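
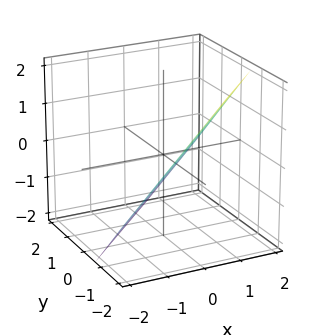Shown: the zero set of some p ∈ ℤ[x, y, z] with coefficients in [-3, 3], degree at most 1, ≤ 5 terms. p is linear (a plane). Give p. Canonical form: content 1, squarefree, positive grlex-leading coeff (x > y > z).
3*x - 3*y - 3*z - 2

Degree: every cross-section is a straight line — this is a plane, so deg p = 1.
The integer polynomial consistent with all of this is the stated p.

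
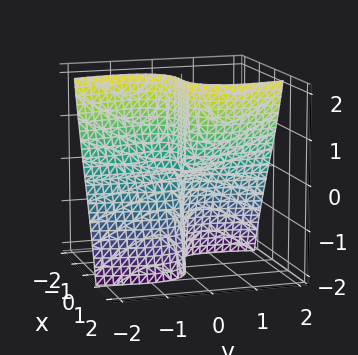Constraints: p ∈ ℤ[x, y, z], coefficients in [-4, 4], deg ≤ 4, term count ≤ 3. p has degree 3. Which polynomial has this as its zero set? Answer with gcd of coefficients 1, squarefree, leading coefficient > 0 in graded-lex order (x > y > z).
x^3 + x*y^2 - y*z

The degree is 3 — a generic line meets the surface in up to 3 points.
Checking where it meets the axes: the visible y-axis segment lies entirely on the surface; the visible z-axis segment lies entirely on the surface.
Solving for integer coefficients yields p as stated.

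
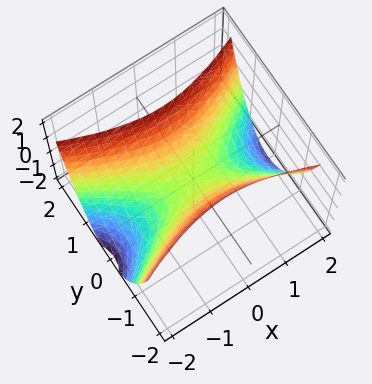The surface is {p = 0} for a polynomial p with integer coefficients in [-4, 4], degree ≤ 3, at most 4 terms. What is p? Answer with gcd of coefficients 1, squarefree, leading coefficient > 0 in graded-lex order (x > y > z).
x^2 - 3*y^2 + 2*z

First, degree: a hyperbolic paraboloid; a quadric, so deg p = 2.
Next, symmetries: the x ↦ −x reflection is a symmetry, so x appears only in even powers; it's symmetric under y → −y, forcing even powers of y.
Then, from the visible intercepts: one z-axis crossing is at z = 0; it crosses the x-axis at the gridline x = 0; it meets the y-axis at y = 0 (among the integer gridlines).
Finally, fitting integer coefficients to these (and the overall shape) gives p.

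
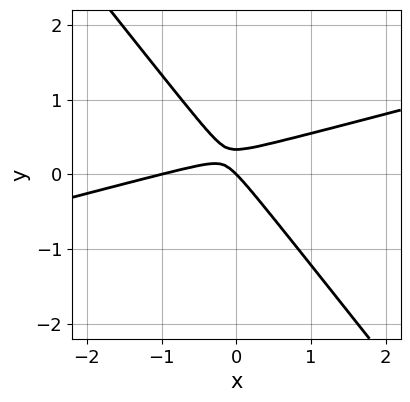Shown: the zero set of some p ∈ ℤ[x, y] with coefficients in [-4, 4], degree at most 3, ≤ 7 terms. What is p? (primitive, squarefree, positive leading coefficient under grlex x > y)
x^2 - 3*x*y - 3*y^2 + x + y

1. Degree: a generic line meets the curve in up to 2 points, so deg p = 2.
2. Reading off the gridlines: it crosses the y-axis at the gridline y = 0; the x-axis gridline crossings are at x ∈ {-1, 0}.
3. Assembling these constraints gives the stated polynomial.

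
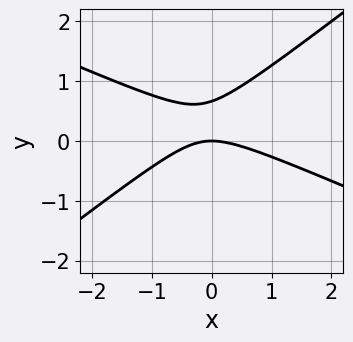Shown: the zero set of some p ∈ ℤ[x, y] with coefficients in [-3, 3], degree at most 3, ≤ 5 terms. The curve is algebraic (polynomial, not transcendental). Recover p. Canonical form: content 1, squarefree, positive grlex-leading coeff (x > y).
(a) deg p = 2. A generic line meets the curve in up to 2 points.
(b) Checking where it meets the axes: it meets the x-axis at x = 0 (among the integer gridlines); it crosses the y-axis at the gridline y = 0.
(c) The integer polynomial consistent with all of this is the stated p.

x^2 + x*y - 3*y^2 + 2*y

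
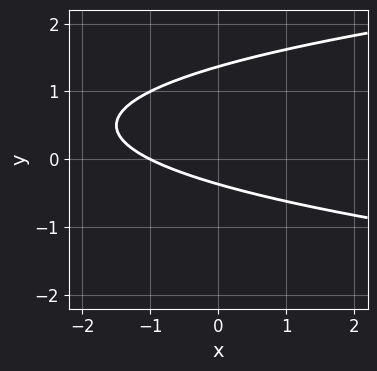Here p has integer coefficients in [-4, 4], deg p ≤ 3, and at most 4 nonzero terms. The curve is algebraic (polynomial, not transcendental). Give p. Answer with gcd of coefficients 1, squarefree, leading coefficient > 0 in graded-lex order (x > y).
2*y^2 - x - 2*y - 1

First, deg p = 2. The shape is more complex than any degree-1 curve.
Next, checking where it meets the axes: one x-axis crossing is at x = -1.
Finally, assembling these constraints gives the stated polynomial.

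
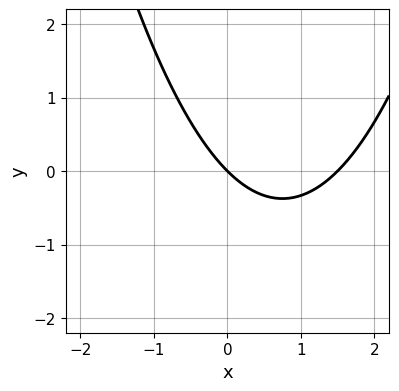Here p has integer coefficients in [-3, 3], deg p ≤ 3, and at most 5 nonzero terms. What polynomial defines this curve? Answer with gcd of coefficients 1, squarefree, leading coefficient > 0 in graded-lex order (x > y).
1. deg p = 2.
2. Against the integer gridlines: it crosses the x-axis at the gridline x = 0; one y-axis crossing is at y = 0.
3. Solving for integer coefficients yields p as stated.

2*x^2 - 3*x - 3*y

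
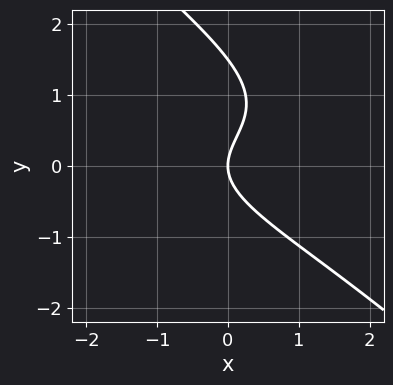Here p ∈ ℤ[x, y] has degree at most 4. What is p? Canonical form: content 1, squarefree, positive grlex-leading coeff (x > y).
Degree: no degree-2 curve has this shape, so deg p = 3.
Against the integer gridlines: one y-axis crossing is at y = 0; one x-axis crossing is at x = 0.
Solving for integer coefficients yields p as stated.

2*x*y^2 + 2*y^3 - x*y - 3*y^2 + 3*x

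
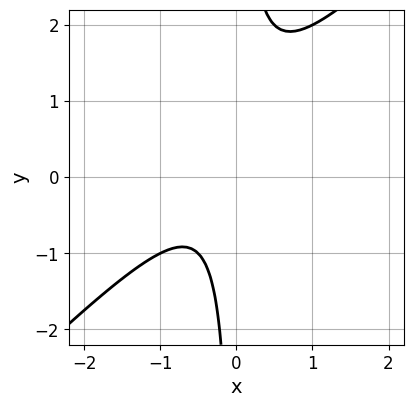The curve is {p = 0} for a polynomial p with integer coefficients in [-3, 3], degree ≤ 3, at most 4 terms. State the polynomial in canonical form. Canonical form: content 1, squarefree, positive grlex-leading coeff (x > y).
First, the degree is 2 — a generic line meets the curve in up to 2 points.
Then, observable constraints: the curve avoids every integer y-axis point in the box; the curve avoids every integer x-axis point in the box.
Finally, matching integer coefficients to the picture gives p.

2*x^2 - 2*x*y + x + 1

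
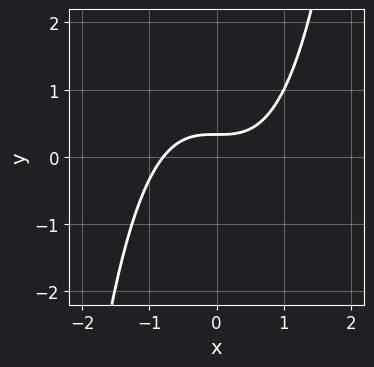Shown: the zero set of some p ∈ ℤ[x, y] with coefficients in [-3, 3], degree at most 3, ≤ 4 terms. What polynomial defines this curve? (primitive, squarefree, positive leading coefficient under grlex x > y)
2*x^3 - 3*y + 1

(a) deg p = 3. A generic line meets the curve in up to 3 points.
(b) Putting this together gives p.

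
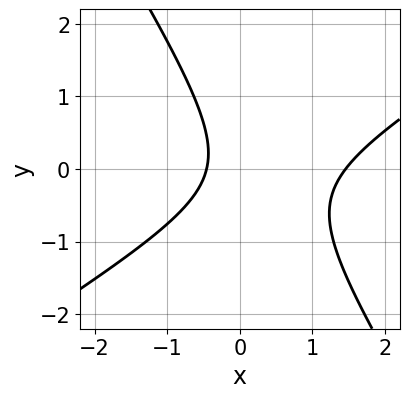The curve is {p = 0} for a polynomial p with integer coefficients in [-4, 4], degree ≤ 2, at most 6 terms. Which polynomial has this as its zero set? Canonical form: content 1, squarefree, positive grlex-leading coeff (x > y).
(a) Degree: the shape is more complex than any degree-1 curve, so deg p = 2.
(b) From the axis intercepts and sections: no y-intercept at any integer in the box.
(c) Fitting integer coefficients to these (and the overall shape) gives p.

3*x^2 - 3*x*y - 3*y^2 - 3*x - 2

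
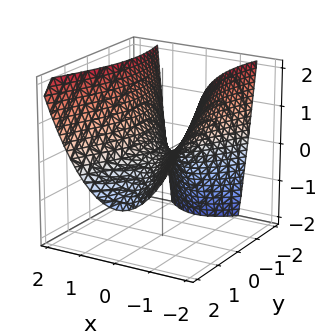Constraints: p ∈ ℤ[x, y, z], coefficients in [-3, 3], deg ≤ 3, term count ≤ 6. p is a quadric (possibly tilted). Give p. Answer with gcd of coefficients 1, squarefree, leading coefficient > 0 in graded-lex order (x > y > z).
1. The degree is 2 — a generic line meets the surface in up to 2 points.
2. Observable constraints: it crosses the y-axis at the gridline y = 0; it meets the x-axis at x = 0 (among the integer gridlines).
3. Together with the visible shape, these determine p as stated.

3*x^2 - y^2 - y*z - 3*z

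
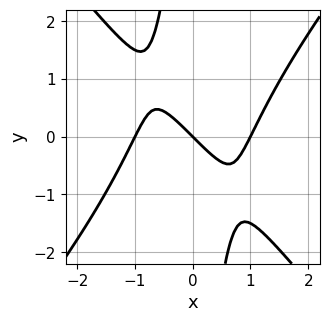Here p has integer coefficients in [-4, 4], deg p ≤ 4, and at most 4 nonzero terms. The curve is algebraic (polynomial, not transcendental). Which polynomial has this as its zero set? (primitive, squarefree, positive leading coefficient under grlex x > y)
3*x^3 - 2*x*y^2 - 3*x - 3*y

Degree: the shape is more complex than any degree-2 curve, so deg p = 3.
Against the integer gridlines: it crosses the y-axis at the gridline y = 0; among the integer gridlines, it crosses the x-axis at x ∈ {-1, 0, 1}.
Matching integer coefficients to the picture gives p.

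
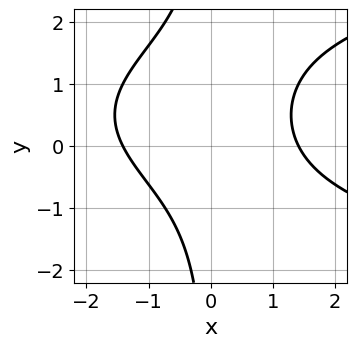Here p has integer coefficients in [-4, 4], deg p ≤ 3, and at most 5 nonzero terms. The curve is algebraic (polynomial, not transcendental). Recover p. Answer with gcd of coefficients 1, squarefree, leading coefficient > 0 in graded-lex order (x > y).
First, the degree is 3 — no degree-2 curve has this shape.
Then, checking where it meets the axes: no y-intercept at any integer in the box.
Finally, matching integer coefficients to the picture gives p.

x*y^2 - x^2 - x*y + 2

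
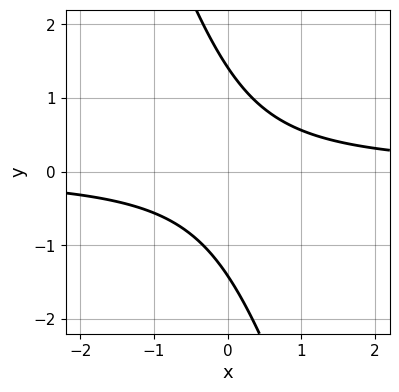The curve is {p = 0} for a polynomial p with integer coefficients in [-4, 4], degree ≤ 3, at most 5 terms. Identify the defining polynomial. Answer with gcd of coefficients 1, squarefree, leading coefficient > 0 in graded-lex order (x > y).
3*x*y + y^2 - 2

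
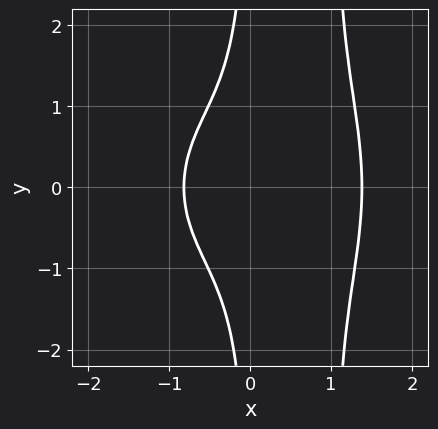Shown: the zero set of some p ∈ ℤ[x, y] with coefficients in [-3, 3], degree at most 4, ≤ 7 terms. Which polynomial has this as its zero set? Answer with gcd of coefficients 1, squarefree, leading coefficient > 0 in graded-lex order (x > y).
x^4 + x^2*y^2 - x^3 - x*y^2 - 1

(a) The degree is 4 — a generic line meets the curve in up to 4 points.
(b) Symmetries: mirror symmetry y ↦ −y ⇒ only even powers of y.
(c) Against the integer gridlines: the curve avoids every integer y-axis point in the box.
(d) Together with the visible shape, these determine p as stated.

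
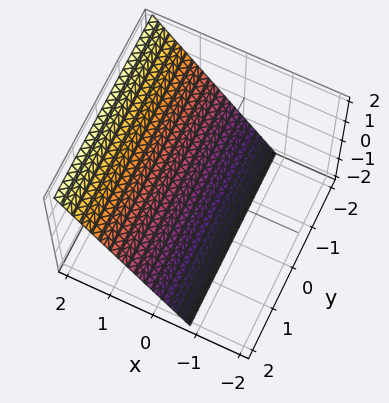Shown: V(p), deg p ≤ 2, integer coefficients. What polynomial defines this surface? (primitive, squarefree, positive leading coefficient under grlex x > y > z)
3*x - 2*z - 2

First, the degree is 1 — every cross-section is a straight line — this is a plane.
Then, from the axis intercepts and sections: the surface avoids every integer y-axis point in the box; one z-axis crossing is at z = -1.
Finally, these observations pin down the coefficients.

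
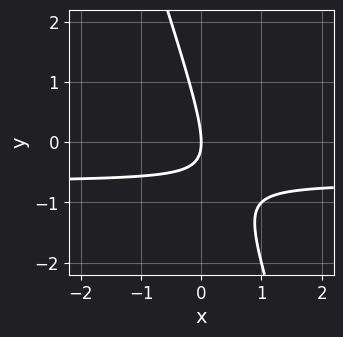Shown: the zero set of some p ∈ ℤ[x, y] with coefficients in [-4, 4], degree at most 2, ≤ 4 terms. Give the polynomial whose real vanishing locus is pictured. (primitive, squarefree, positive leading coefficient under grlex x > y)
First, deg p = 2.
Then, from the axis intercepts and sections: it crosses the y-axis at the gridline y = 0; it meets the x-axis at x = 0 (among the integer gridlines).
Finally, solving for integer coefficients yields p as stated.

3*x*y + y^2 + 2*x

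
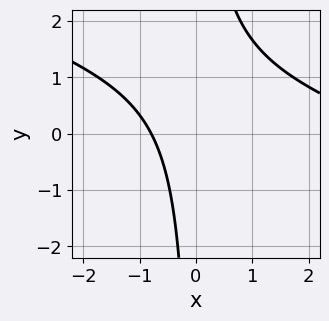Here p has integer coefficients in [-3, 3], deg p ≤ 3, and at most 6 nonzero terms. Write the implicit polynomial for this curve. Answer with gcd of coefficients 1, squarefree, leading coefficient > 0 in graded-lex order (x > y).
(a) Degree: no degree-1 curve has this shape, so deg p = 2.
(b) Reading off the gridlines: the curve avoids every integer y-axis point in the box.
(c) Solving for integer coefficients yields p as stated.

x^2 + 3*x*y - 3*x - 3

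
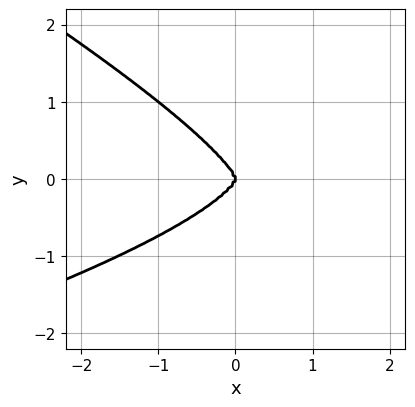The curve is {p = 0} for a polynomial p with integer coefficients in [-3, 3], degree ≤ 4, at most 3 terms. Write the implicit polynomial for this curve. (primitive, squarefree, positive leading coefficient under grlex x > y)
1. deg p = 4. No degree-3 curve has this shape.
2. Reading off the gridlines: it meets the x-axis at x = 0 (among the integer gridlines); it crosses the y-axis at the gridline y = 0.
3. Solving for integer coefficients yields p as stated.

x*y^3 + 2*y^4 + x^3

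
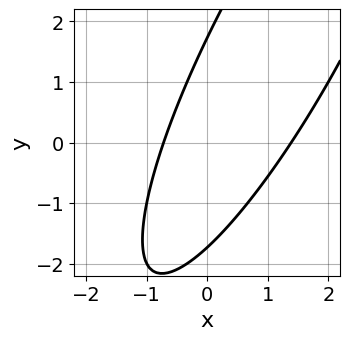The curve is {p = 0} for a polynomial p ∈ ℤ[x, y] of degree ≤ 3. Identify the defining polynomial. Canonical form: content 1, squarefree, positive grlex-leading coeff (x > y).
3*x^2 - 3*x*y + y^2 - 2*x - 3

First, the degree is 2 — the shape is more complex than any degree-1 curve.
Finally, the integer polynomial consistent with all of this is the stated p.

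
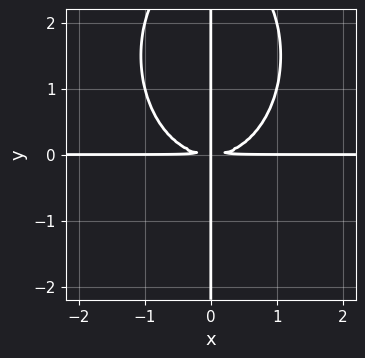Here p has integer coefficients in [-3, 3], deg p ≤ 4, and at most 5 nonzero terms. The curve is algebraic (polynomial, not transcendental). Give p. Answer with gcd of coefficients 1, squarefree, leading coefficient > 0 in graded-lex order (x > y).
The degree is 4 — a generic line meets the curve in up to 4 points.
Observable constraints: every point of the y-axis in the box is on the curve; every point of the x-axis in the box is on the curve.
Together with the visible shape, these determine p as stated.

2*x^3*y + x*y^3 - 3*x*y^2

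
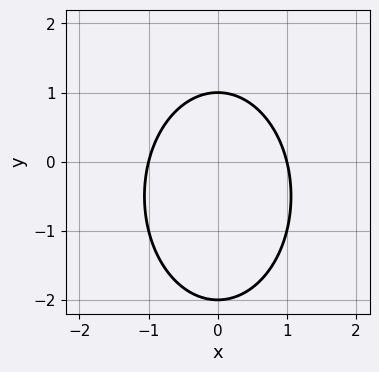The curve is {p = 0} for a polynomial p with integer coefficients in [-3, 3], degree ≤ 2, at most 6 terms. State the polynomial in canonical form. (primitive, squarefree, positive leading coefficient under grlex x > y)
The degree is 2 — no degree-1 curve has this shape.
Symmetries: mirror symmetry x ↦ −x ⇒ only even powers of x.
Observable constraints: among the integer gridlines, it crosses the y-axis at y ∈ {-2, 1}; the x-axis gridline crossings are at x ∈ {-1, 1}.
Fitting integer coefficients to these (and the overall shape) gives p.

2*x^2 + y^2 + y - 2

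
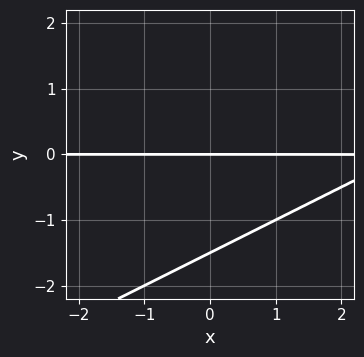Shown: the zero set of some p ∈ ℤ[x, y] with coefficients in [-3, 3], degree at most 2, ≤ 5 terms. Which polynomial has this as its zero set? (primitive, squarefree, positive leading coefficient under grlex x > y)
x*y - 2*y^2 - 3*y

(a) The degree is 2 — the shape is more complex than any degree-1 curve.
(b) Against the integer gridlines: it meets the y-axis at y = 0 (among the integer gridlines); every point of the x-axis in the box is on the curve.
(c) The integer polynomial consistent with all of this is the stated p.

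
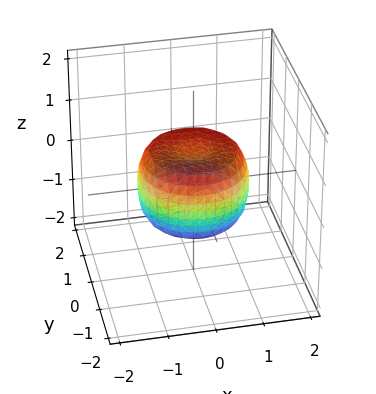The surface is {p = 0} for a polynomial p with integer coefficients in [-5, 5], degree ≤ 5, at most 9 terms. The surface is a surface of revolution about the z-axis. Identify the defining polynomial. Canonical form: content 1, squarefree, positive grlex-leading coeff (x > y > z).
deg p = 4. A generic line meets the surface in up to 4 points.
Symmetry: the surface is invariant under rotation about z: p = q(x² + y², z).
Checking where it meets the axes: a circular section at z = 0 has radius between 1 and 2.
These observations pin down the coefficients.

2*x^4 + 4*x^2*y^2 + 2*y^4 - 2*x^2 - 2*y^2 + 2*z^2 - 1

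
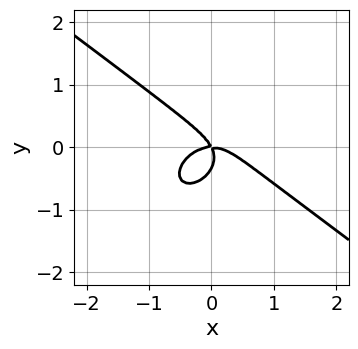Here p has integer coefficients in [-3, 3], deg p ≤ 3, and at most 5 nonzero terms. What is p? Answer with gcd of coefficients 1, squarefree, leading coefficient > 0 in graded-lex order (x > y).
(a) deg p = 3. A generic line meets the curve in up to 3 points.
(b) Checking where it meets the axes: one x-axis crossing is at x = 0; it meets the y-axis at y = 0 (among the integer gridlines).
(c) Matching integer coefficients to the picture gives p.

2*x^3 + x^2*y + 3*y^3 + 2*x*y + y^2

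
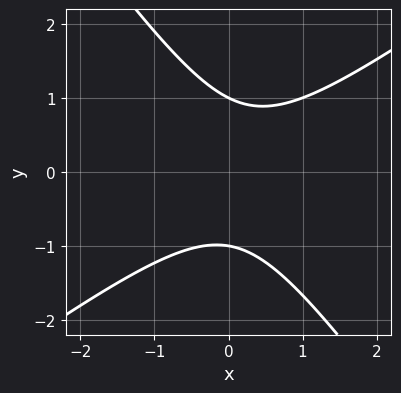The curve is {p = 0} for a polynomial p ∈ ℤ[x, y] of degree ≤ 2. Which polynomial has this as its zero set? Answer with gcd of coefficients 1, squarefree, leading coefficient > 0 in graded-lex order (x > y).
1. Degree: a generic line meets the curve in up to 2 points, so deg p = 2.
2. From the visible intercepts: among the integer gridlines, it crosses the y-axis at y ∈ {-1, 1}; it misses every integer gridline on the x-axis.
3. Assembling these constraints gives the stated polynomial.

3*x^2 - 2*x*y - 3*y^2 - x + 3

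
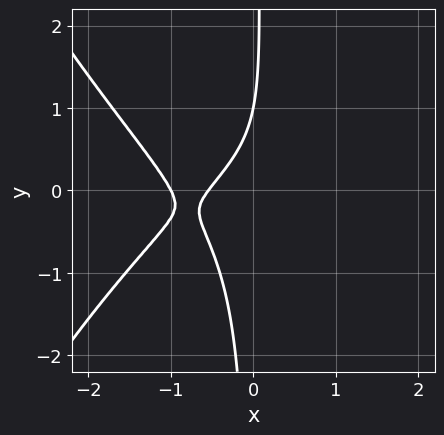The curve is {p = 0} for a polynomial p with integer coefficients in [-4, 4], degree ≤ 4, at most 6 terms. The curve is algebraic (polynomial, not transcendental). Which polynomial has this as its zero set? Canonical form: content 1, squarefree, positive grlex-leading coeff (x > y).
x^4 + 3*x*y^2 + 2*x - y + 1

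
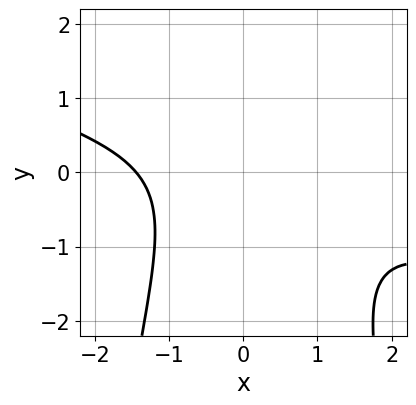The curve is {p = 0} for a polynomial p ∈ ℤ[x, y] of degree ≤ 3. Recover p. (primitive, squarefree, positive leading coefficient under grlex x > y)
(a) Degree: the shape is more complex than any degree-2 curve, so deg p = 3.
(b) Observable constraints: the curve avoids every integer y-axis point in the box.
(c) Fitting integer coefficients to these (and the overall shape) gives p.

x^3 + 3*x^2*y + 2*y^2 - y + 3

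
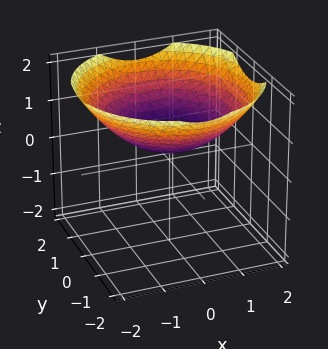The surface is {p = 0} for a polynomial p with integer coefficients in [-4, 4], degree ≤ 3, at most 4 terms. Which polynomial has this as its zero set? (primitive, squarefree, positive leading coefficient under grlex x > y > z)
(a) deg p = 2. The shape is more complex than any degree-1 surface.
(b) By symmetry, the z-axis is an axis of rotation, so x and y enter only as x² + y².
(c) Against the integer gridlines: a circular section at z = 1 has radius between 1 and 2; no y-intercept at any integer in the box; the surface avoids every integer x-axis point in the box.
(d) Putting this together gives p.

x^2 + y^2 - 3*z + 1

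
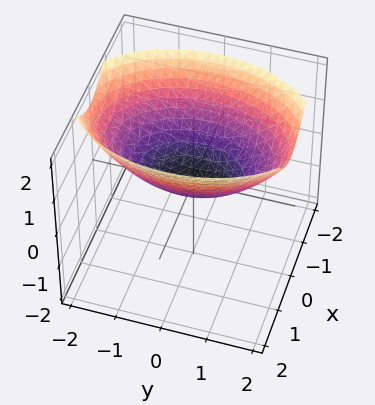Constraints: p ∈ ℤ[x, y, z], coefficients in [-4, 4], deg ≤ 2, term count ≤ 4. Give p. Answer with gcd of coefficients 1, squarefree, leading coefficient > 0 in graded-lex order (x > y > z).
First, deg p = 2. A paraboloid; a quadric.
Then, symmetries: the x ↦ −x reflection is a symmetry, so x appears only in even powers; mirror symmetry y ↦ −y ⇒ only even powers of y.
Next, from the visible intercepts: it meets the x-axis at x = 0 (among the integer gridlines); it meets the z-axis at z = 0 (among the integer gridlines); it meets the y-axis at y = 0 (among the integer gridlines).
Finally, together with the visible shape, these determine p as stated.

2*x^2 + y^2 - 3*z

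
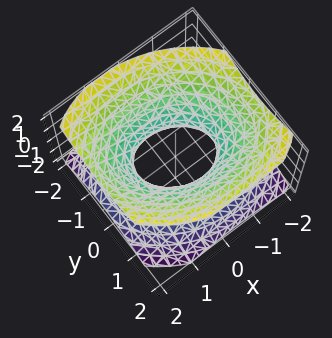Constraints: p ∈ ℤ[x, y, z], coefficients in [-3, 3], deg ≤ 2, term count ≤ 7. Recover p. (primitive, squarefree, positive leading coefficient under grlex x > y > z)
2*x^2 + x*y + 3*y^2 - 3*z^2 - 2

(a) deg p = 2. A generic line meets the surface in up to 2 points.
(b) Reading off the gridlines: the x-axis gridline crossings are at x ∈ {-1, 1}; no z-intercept at any integer in the box.
(c) Together with the visible shape, these determine p as stated.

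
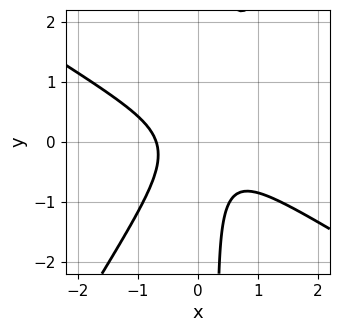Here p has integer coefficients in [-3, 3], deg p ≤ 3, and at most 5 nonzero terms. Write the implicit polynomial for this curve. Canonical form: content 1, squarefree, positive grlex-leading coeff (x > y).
3*x^3 + 3*x^2*y - 3*x*y^2 + y^2 + 1

deg p = 3. No degree-2 curve has this shape.
From the visible intercepts: the curve avoids every integer y-axis point in the box.
Solving for integer coefficients yields p as stated.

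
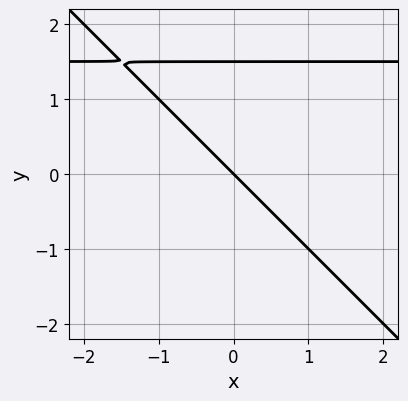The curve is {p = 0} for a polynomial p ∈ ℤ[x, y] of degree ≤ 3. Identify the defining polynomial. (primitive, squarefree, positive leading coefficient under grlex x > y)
2*x*y + 2*y^2 - 3*x - 3*y

1. deg p = 2. The shape is more complex than any degree-1 curve.
2. Checking where it meets the axes: one y-axis crossing is at y = 0; it meets the x-axis at x = 0 (among the integer gridlines).
3. Assembling these constraints gives the stated polynomial.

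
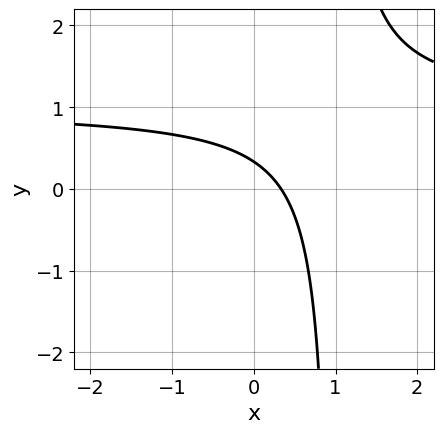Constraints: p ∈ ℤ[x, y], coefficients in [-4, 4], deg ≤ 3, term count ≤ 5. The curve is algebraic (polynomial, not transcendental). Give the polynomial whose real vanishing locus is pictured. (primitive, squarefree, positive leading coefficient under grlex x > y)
3*x*y - 3*x - 3*y + 1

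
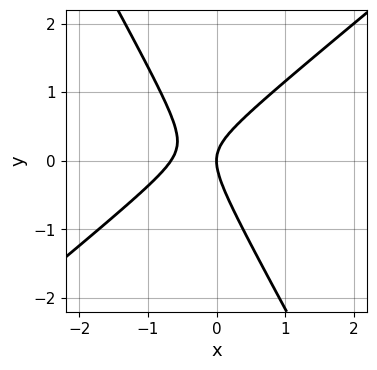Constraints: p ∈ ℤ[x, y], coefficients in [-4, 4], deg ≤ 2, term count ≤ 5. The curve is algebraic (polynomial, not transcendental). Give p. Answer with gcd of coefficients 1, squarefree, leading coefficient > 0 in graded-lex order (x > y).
1. The degree is 2 — a generic line meets the curve in up to 2 points.
2. Reading off the gridlines: one x-axis crossing is at x = 0; it crosses the y-axis at the gridline y = 0.
3. Assembling these constraints gives the stated polynomial.

3*x^2 - 2*x*y - 2*y^2 + 2*x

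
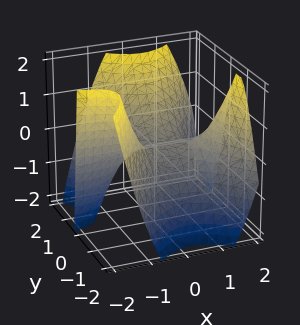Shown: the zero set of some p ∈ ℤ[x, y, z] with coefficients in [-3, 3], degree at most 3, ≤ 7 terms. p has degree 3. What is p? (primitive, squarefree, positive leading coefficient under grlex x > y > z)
First, the degree is 3 — no degree-2 surface has this shape.
Then, from the visible intercepts: it meets the z-axis at z = 0 (among the integer gridlines); it meets the y-axis at y = 0 (among the integer gridlines).
Finally, fitting integer coefficients to these (and the overall shape) gives p. Check: (-1, 0, 0) on the x-axis lies on the surface, and p(-1, 0, 0) = 0. ✓

3*x^2*y - 2*y^3 + y^2*z - 2*x*y + 2*z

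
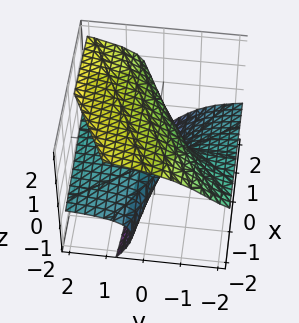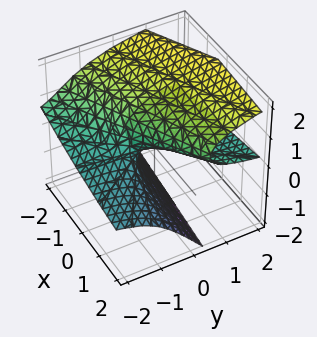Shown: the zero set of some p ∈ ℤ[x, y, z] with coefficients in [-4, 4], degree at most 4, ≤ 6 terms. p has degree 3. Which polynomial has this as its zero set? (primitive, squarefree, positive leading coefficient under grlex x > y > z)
Degree: no degree-2 surface has this shape, so deg p = 3.
Reading off the gridlines: it meets the x-axis at x = 0 (among the integer gridlines); the visible y-axis segment lies entirely on the surface; it crosses the z-axis at the gridline z = 0.
These observations pin down the coefficients.

y*z^2 + z^3 - 3*y*z + x - 2*z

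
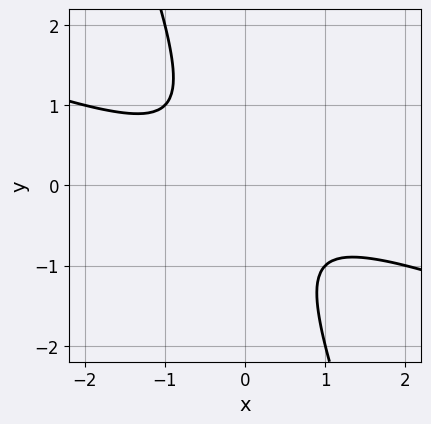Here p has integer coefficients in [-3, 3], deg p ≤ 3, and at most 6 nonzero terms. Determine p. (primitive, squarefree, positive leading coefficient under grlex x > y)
x^2 + 3*x*y + y^2 + 1

Degree: the shape is more complex than any degree-1 curve, so deg p = 2.
Against the integer gridlines: the curve avoids every integer y-axis point in the box; it misses every integer gridline on the x-axis.
Solving for integer coefficients yields p as stated.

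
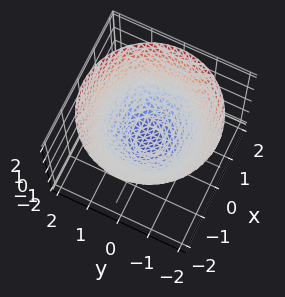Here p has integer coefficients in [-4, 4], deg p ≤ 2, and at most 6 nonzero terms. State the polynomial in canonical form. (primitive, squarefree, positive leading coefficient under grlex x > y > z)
First, the degree is 2 — a generic line meets the surface in up to 2 points.
Next, symmetries: rotational symmetry about the z-axis ⇒ p depends on x, y only through x² + y².
Then, observable constraints: a circular section at z = 1 has radius between 1 and 2; the x-axis gridline crossings are at x ∈ {-1, 1}; the y-axis gridline crossings are at y ∈ {-1, 1}.
Finally, solving for integer coefficients yields p as stated.

2*x^2 + 2*y^2 - 3*z - 2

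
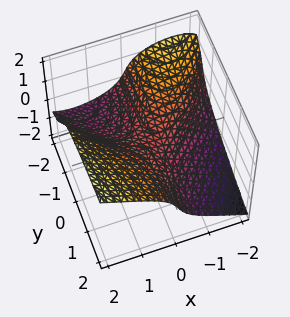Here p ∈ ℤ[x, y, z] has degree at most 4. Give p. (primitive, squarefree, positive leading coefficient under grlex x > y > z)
x^3 - y*z^2 - 3*z^3 + 3*x*y - 3*z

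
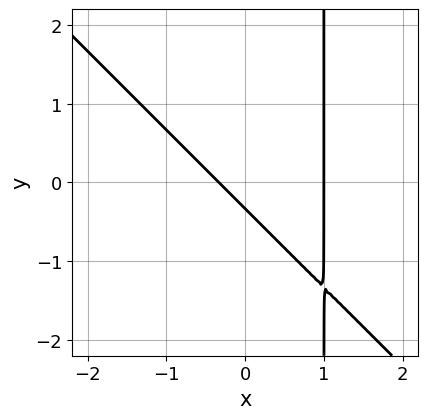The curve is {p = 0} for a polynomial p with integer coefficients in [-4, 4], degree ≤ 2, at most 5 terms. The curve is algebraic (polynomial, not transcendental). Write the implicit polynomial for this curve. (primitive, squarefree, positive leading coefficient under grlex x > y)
(a) deg p = 2. No degree-1 curve has this shape.
(b) Against the integer gridlines: it meets the x-axis at x = 1 (among the integer gridlines).
(c) These observations pin down the coefficients.

3*x^2 + 3*x*y - 2*x - 3*y - 1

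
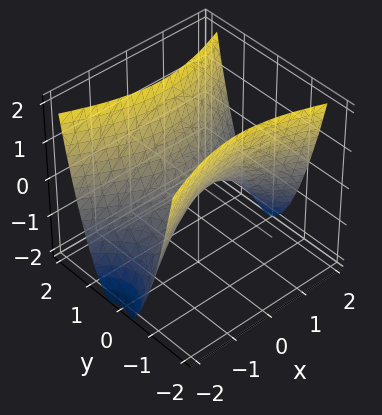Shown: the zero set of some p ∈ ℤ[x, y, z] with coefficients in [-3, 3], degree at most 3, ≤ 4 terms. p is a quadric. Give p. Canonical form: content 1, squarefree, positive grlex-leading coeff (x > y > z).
(a) deg p = 2. A hyperbolic paraboloid; a quadric.
(b) Symmetries: it's symmetric under y → −y, forcing even powers of y; it's symmetric under x → −x, forcing even powers of x.
(c) Reading off the gridlines: one x-axis crossing is at x = 0; it meets the z-axis at z = 0 (among the integer gridlines); it meets the y-axis at y = 0 (among the integer gridlines).
(d) The integer polynomial consistent with all of this is the stated p.

x^2 - 3*y^2 + 2*z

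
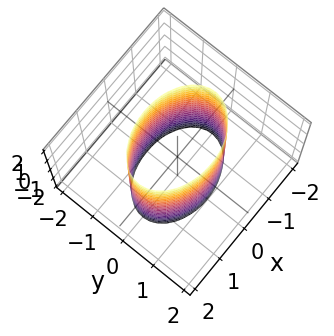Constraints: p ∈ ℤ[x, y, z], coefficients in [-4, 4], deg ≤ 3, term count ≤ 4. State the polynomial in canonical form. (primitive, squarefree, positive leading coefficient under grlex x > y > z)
First, the degree is 2 — constant cross-section along one axis; a quadric.
Next, symmetries: it's symmetric under x → −x, forcing even powers of x; it's symmetric under z → −z, forcing even powers of z; it's symmetric under y → −y, forcing even powers of y.
Next, from the axis intercepts and sections: the y-axis gridline crossings are at y ∈ {-1, 1}; no z-intercept at any integer in the box.
Finally, together with the visible shape, these determine p as stated.

x^2 + 2*y^2 - 2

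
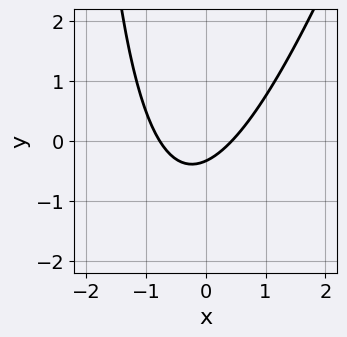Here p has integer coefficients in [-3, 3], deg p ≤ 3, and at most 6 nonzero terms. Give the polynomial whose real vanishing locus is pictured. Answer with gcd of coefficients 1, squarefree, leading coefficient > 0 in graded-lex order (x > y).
3*x^2 - x*y + x - 3*y - 1

Degree: the shape is more complex than any degree-1 curve, so deg p = 2.
Matching integer coefficients to the picture gives p.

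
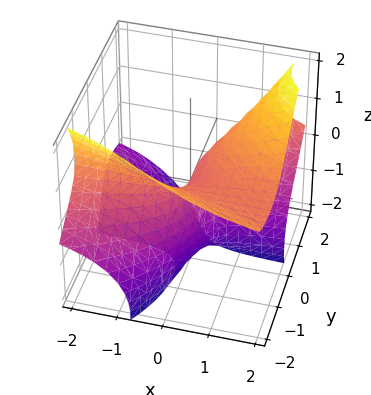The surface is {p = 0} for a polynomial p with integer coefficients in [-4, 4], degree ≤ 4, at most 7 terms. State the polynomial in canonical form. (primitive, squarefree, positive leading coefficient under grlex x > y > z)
3*x*y*z - y^3 - z^3 - 2*z^2 + 2*x

deg p = 3.
Checking where it meets the axes: among the integer gridlines, it crosses the z-axis at z ∈ {-2, 0}; one x-axis crossing is at x = 0.
These observations pin down the coefficients.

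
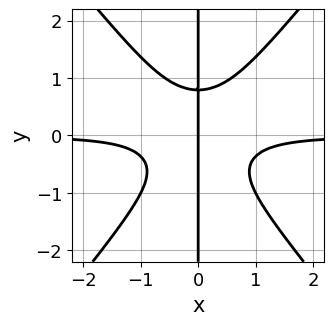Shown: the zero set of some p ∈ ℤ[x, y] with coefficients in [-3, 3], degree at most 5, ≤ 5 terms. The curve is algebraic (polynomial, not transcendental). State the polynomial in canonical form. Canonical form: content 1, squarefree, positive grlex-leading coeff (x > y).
(a) Degree: a generic line meets the curve in up to 4 points, so deg p = 4.
(b) From the visible intercepts: the visible y-axis segment lies entirely on the curve; it crosses the x-axis at the gridline x = 0.
(c) These observations pin down the coefficients.

3*x^3*y - 2*x*y^3 + x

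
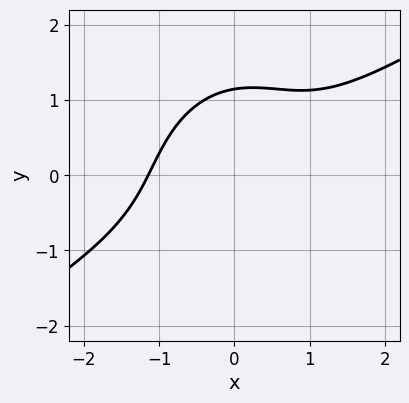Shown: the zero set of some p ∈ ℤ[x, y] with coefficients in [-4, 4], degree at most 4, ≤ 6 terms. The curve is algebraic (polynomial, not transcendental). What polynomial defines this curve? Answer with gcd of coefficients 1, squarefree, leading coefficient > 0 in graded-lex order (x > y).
2*x^3 - 3*x^2*y + x*y^2 - 2*y^3 + 3

First, the degree is 3 — a generic line meets the curve in up to 3 points.
Finally, putting this together gives p.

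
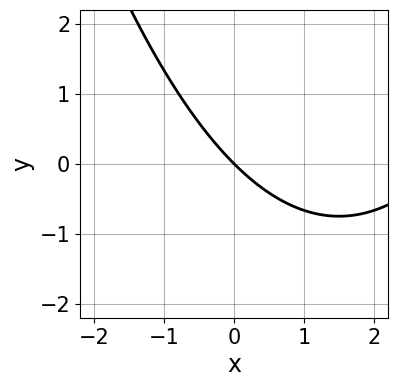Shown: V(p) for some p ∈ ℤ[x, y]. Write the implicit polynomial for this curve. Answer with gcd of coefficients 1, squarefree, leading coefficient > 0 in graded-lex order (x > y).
x^2 - 3*x - 3*y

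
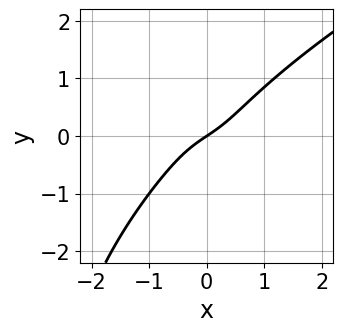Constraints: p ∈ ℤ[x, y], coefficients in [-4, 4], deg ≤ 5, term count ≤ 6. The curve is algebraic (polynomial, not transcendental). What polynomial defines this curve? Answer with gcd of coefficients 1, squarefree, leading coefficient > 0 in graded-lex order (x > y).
x*y^3 - 3*x^3 + 3*y^3 - 2*x + 3*y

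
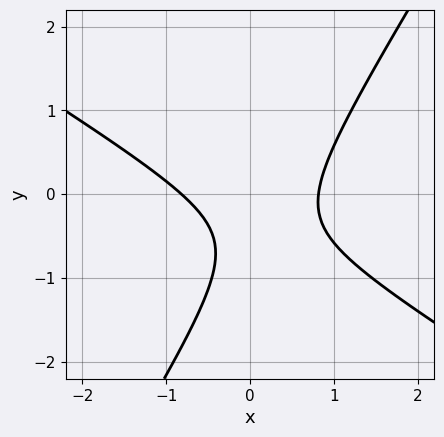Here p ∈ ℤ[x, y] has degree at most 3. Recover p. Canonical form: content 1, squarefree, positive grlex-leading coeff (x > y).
3*x^2 + 3*x*y - 3*y^2 - 3*y - 2

1. deg p = 2. The shape is more complex than any degree-1 curve.
2. Against the integer gridlines: no y-intercept at any integer in the box.
3. Assembling these constraints gives the stated polynomial.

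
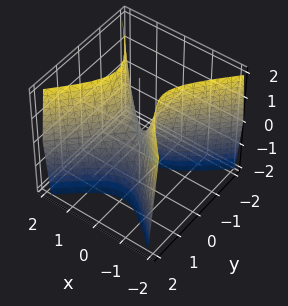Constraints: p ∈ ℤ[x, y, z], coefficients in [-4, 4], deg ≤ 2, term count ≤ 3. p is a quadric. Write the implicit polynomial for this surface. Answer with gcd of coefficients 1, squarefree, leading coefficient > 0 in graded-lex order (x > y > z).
1. deg p = 2. A saddle surface; a quadric.
2. Symmetries: mirror symmetry y ↦ −y ⇒ only even powers of y; the x ↦ −x reflection is a symmetry, so x appears only in even powers.
3. Reading off the gridlines: it crosses the y-axis at the gridline y = 0; one z-axis crossing is at z = 0.
4. Matching integer coefficients to the picture gives p.

3*x^2 - 3*y^2 - z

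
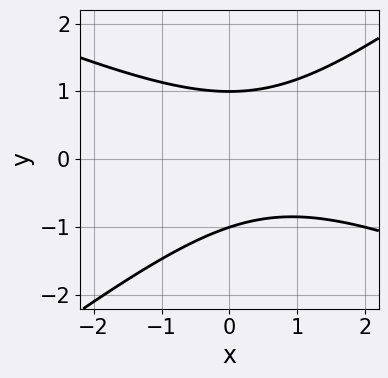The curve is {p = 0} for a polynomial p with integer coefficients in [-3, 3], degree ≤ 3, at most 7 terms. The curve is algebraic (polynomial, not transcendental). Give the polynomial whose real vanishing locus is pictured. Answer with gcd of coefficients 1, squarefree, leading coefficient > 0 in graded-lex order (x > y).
x^2 + x*y - 3*y^2 - x + 3

1. deg p = 2.
2. From the axis intercepts and sections: no x-intercept at any integer in the box; among the integer gridlines, it crosses the y-axis at y ∈ {-1, 1}.
3. Assembling these constraints gives the stated polynomial.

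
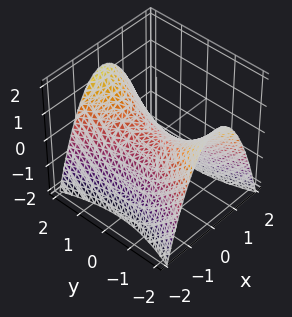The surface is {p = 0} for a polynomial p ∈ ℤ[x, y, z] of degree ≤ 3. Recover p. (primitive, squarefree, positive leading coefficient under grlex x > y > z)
3*x^2 - y^2 + 3*z

(a) deg p = 2. A hyperbolic paraboloid; a quadric.
(b) Symmetries: it's symmetric under x → −x, forcing even powers of x; it's symmetric under y → −y, forcing even powers of y.
(c) Against the integer gridlines: it crosses the x-axis at the gridline x = 0; one y-axis crossing is at y = 0; it crosses the z-axis at the gridline z = 0.
(d) Solving for integer coefficients yields p as stated.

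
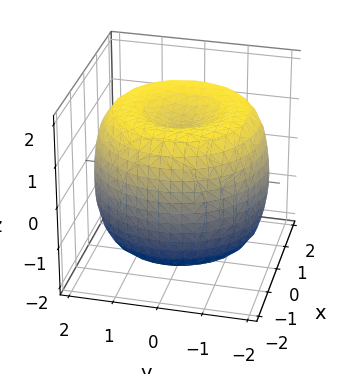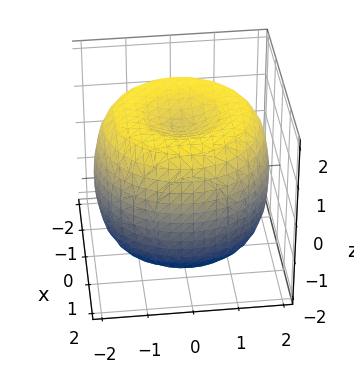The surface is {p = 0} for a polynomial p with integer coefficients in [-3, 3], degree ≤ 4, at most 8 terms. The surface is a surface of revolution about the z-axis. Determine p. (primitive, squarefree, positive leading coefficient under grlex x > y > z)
(a) deg p = 4. The shape is more complex than any degree-3 surface.
(b) Symmetries: rotational symmetry about the z-axis ⇒ p depends on x, y only through x² + y².
(c) Reading off the gridlines: a circular section at z = 0 has radius between 1 and 2.
(d) These observations pin down the coefficients.

x^4 + 2*x^2*y^2 + y^4 - 3*x^2 - 3*y^2 + 2*z^2 - 3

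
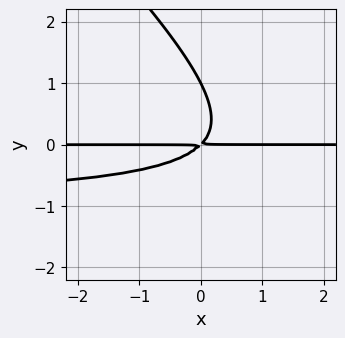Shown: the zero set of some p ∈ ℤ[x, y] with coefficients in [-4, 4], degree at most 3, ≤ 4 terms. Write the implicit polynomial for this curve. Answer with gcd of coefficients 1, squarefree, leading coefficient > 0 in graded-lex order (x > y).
x*y^2 + y^3 + x*y - y^2

First, deg p = 3. A generic line meets the curve in up to 3 points.
Then, checking where it meets the axes: every point of the x-axis in the box is on the curve; one y-axis crossing is at y = 1.
Finally, these observations pin down the coefficients.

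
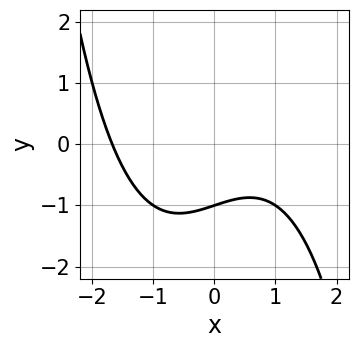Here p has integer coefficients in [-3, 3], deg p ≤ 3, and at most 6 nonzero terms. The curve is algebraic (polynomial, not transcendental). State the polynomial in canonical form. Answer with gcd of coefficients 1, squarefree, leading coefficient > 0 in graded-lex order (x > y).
x^3 - x + 3*y + 3

1. Degree: the shape is more complex than any degree-2 curve, so deg p = 3.
2. From the axis intercepts and sections: one y-axis crossing is at y = -1.
3. Putting this together gives p.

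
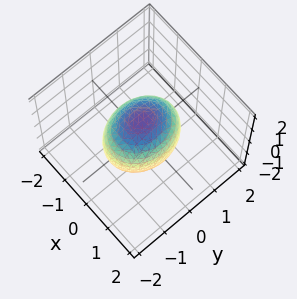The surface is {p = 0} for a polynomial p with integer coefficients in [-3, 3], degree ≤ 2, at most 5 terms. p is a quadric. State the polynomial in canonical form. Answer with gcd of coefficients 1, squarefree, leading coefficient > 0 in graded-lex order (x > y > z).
3*x^2 + 2*y^2 + 2*z^2 - 3

1. The degree is 2 — a closed, bounded, convex surface; a quadric.
2. Symmetries: the y ↦ −y reflection is a symmetry, so y appears only in even powers; the x ↦ −x reflection is a symmetry, so x appears only in even powers; it's symmetric under z → −z, forcing even powers of z.
3. Observable constraints: the x-axis gridline crossings are at x ∈ {-1, 1}.
4. Solving for integer coefficients yields p as stated.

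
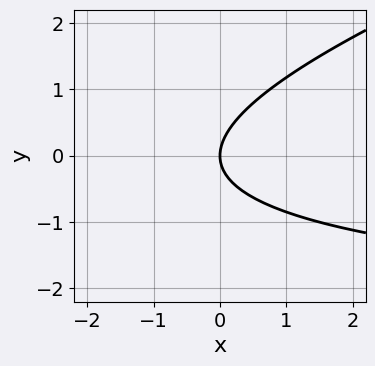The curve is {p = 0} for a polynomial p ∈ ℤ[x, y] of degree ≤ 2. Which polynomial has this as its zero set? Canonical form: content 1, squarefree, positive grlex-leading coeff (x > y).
x*y - 3*y^2 + 3*x

1. Degree: a generic line meets the curve in up to 2 points, so deg p = 2.
2. Observable constraints: it meets the x-axis at x = 0 (among the integer gridlines); one y-axis crossing is at y = 0.
3. Together with the visible shape, these determine p as stated.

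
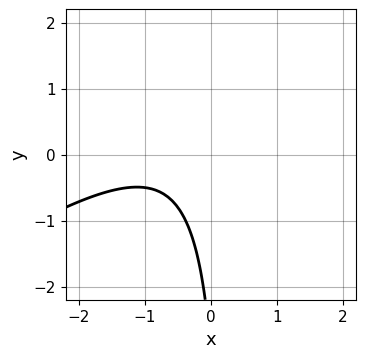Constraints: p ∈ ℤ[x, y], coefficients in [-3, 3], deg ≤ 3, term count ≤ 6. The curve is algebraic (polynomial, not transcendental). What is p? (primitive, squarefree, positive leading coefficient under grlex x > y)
(a) The degree is 2 — the shape is more complex than any degree-1 curve.
(b) Reading off the gridlines: no x-intercept at any integer in the box; it misses every integer gridline on the y-axis.
(c) Together with the visible shape, these determine p as stated.

2*x^2 - 3*x*y + 3*x + y + 3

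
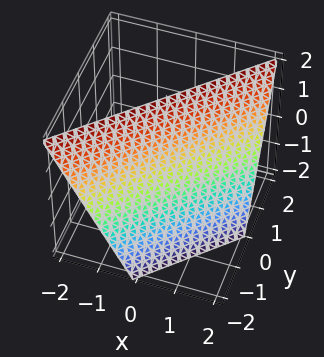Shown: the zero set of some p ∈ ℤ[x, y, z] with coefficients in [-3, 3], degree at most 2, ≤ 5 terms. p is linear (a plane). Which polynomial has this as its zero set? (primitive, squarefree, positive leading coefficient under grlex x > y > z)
2*x - 2*y + z - 2

First, the degree is 1 — the surface is flat (a plane).
Then, from the axis intercepts and sections: it meets the x-axis at x = 1 (among the integer gridlines); it crosses the z-axis at the gridline z = 2.
Finally, together with the visible shape, these determine p as stated. Check: (0, -1, 0) on the y-axis lies on the surface, and p(0, -1, 0) = 0. ✓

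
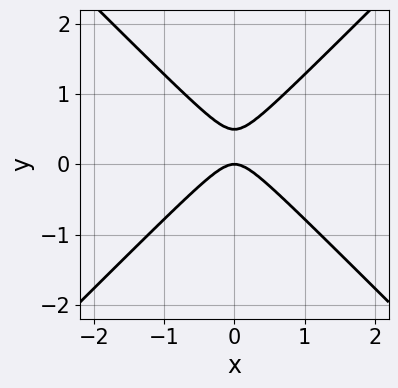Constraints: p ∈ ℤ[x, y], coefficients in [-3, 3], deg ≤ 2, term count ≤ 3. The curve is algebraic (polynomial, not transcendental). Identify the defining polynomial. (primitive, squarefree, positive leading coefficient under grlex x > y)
2*x^2 - 2*y^2 + y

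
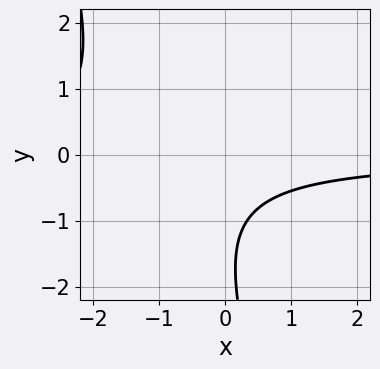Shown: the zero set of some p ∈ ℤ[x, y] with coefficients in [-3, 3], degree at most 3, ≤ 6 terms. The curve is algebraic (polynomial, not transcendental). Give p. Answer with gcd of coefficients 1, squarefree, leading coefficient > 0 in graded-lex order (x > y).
3*x*y + y^2 + 3*y + 3

1. The degree is 2 — the shape is more complex than any degree-1 curve.
2. Reading off the gridlines: the curve avoids every integer x-axis point in the box; no y-intercept at any integer in the box.
3. Putting this together gives p.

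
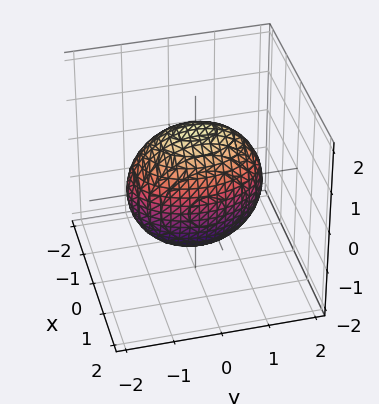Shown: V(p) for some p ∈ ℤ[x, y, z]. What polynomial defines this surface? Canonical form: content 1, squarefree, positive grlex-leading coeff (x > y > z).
First, deg p = 2. Bounded and convex; a quadric.
Next, symmetries: it's symmetric under y → −y, forcing even powers of y; it's symmetric under z → −z, forcing even powers of z; mirror symmetry x ↦ −x ⇒ only even powers of x.
Next, against the integer gridlines: the x-axis gridline crossings are at x ∈ {-1, 1}.
Finally, solving for integer coefficients yields p as stated.

2*x^2 + y^2 + z^2 - 2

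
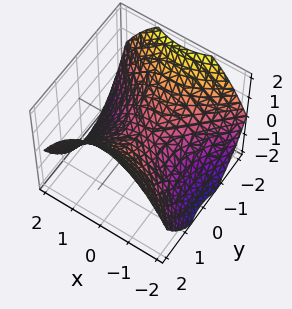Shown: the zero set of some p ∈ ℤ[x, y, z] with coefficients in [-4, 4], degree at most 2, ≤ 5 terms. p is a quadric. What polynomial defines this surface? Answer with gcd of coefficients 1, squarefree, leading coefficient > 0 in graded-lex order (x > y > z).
(a) deg p = 2. A hyperbolic paraboloid; a quadric.
(b) Symmetries: the x ↦ −x reflection is a symmetry, so x appears only in even powers; it's symmetric under y → −y, forcing even powers of y.
(c) From the axis intercepts and sections: one z-axis crossing is at z = 0; it crosses the x-axis at the gridline x = 0; it crosses the y-axis at the gridline y = 0.
(d) Fitting integer coefficients to these (and the overall shape) gives p.

x^2 - y^2 + 2*z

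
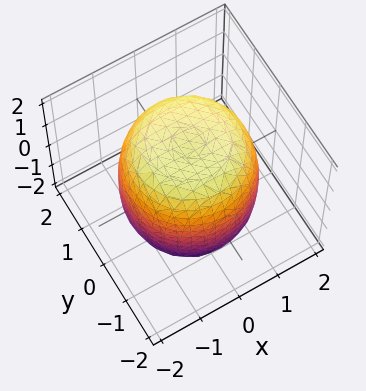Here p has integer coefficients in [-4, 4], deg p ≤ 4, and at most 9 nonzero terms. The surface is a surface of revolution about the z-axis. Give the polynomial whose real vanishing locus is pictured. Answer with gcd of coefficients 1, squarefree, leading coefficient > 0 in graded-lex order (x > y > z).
First, deg p = 4. A generic line meets the surface in up to 4 points.
Next, symmetry: the surface is invariant under rotation about z: p = q(x² + y², z).
Then, from the axis intercepts and sections: a circular section at z = -1 has radius between 1 and 2.
Finally, the integer polynomial consistent with all of this is the stated p.

x^4 + 2*x^2*y^2 + y^4 - x^2 - y^2 + z^2 - 3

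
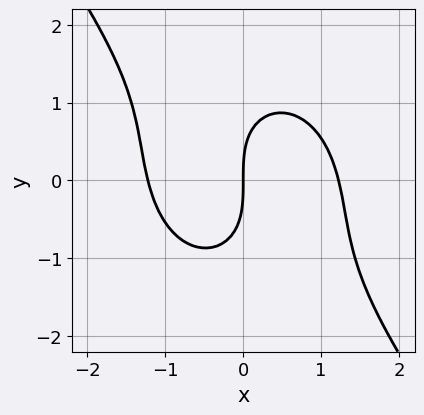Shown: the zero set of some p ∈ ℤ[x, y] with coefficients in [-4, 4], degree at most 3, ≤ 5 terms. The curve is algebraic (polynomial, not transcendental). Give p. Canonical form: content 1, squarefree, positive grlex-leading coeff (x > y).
2*x^3 + x^2*y + x*y^2 + y^3 - 3*x

(a) deg p = 3. The shape is more complex than any degree-2 curve.
(b) Reading off the gridlines: one x-axis crossing is at x = 0; it meets the y-axis at y = 0 (among the integer gridlines).
(c) Putting this together gives p.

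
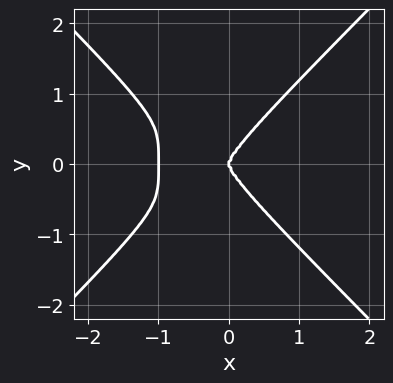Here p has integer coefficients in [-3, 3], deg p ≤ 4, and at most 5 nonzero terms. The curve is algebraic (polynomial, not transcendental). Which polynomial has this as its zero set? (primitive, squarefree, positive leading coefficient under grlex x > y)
Degree: the shape is more complex than any degree-3 curve, so deg p = 4.
Symmetries: the y ↦ −y reflection is a symmetry, so y appears only in even powers.
Reading off the gridlines: it crosses the y-axis at the gridline y = 0; the x-axis gridline crossings are at x ∈ {-1, 0}.
Matching integer coefficients to the picture gives p.

x^4 - y^4 + x^3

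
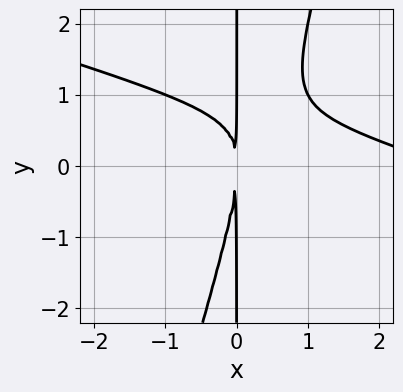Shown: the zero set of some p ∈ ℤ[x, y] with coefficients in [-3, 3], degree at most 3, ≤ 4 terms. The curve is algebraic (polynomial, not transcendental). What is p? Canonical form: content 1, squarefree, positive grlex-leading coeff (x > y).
1. The degree is 3 — the shape is more complex than any degree-2 curve.
2. From the axis intercepts and sections: every point of the y-axis in the box is on the curve.
3. These observations pin down the coefficients.

x^3 + 3*x^2*y - x*y^2 - 3*x^2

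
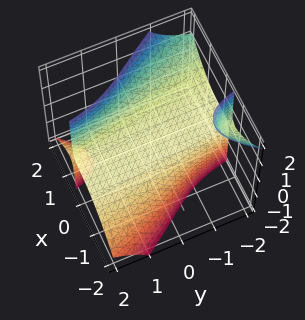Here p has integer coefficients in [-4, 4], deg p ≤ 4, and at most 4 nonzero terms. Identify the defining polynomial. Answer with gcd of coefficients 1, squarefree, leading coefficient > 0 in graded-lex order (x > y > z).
First, there are 3 components. Treating them together as one polynomial.
Next, the degree is 3 — no degree-2 surface has this shape.
Next, from the visible intercepts: the visible y-axis segment lies entirely on the surface; it meets the z-axis at z = 0 (among the integer gridlines); it meets the x-axis at x = 0 (among the integer gridlines).
Finally, together with the visible shape, these determine p as stated.

2*x^3 + 3*x*y*z - 3*z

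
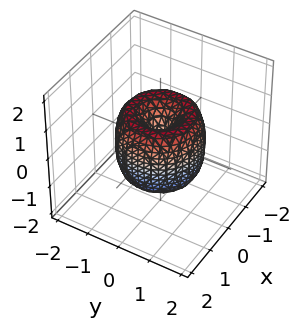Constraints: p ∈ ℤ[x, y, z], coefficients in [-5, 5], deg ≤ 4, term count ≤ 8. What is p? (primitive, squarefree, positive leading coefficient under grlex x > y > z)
2*x^4 + 4*x^2*y^2 + 2*y^4 - 3*x^2 - 3*y^2 + z^2

deg p = 4.
By symmetry, the surface is invariant under rotation about z: p = q(x² + y², z).
Reading off the gridlines: one y-axis crossing is at y = 0; a circular section at z = 0 has radius between 1 and 2; it crosses the z-axis at the gridline z = 0; one x-axis crossing is at x = 0.
Together with the visible shape, these determine p as stated.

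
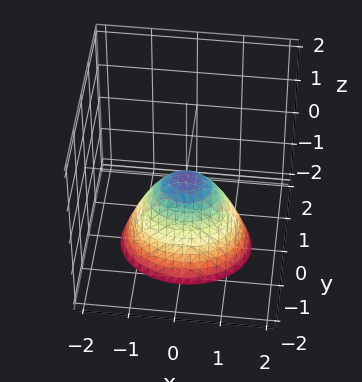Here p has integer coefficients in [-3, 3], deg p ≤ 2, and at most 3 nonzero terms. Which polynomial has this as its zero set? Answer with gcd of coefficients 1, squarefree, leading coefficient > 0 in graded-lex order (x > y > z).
First, the degree is 2 — a single bowl opening along one axis; a quadric.
Next, symmetries: mirror symmetry y ↦ −y ⇒ only even powers of y; the x ↦ −x reflection is a symmetry, so x appears only in even powers.
Next, from the visible intercepts: one y-axis crossing is at y = 0; it meets the x-axis at x = 0 (among the integer gridlines); one z-axis crossing is at z = 0.
Finally, matching integer coefficients to the picture gives p.

2*x^2 + 3*y^2 + 2*z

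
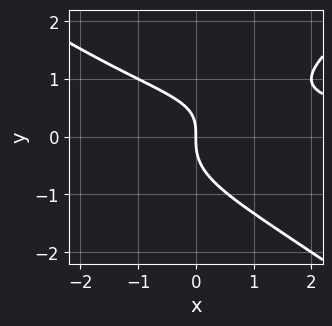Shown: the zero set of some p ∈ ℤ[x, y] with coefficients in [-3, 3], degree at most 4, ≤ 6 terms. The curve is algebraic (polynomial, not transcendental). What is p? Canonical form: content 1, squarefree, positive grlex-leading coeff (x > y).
First, deg p = 3.
Then, from the visible intercepts: it crosses the x-axis at the gridline x = 0; one y-axis crossing is at y = 0.
Finally, fitting integer coefficients to these (and the overall shape) gives p.

x^2*y - 2*y^3 + x*y - 2*x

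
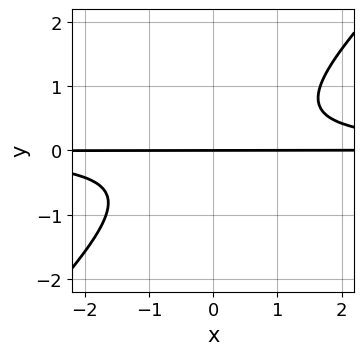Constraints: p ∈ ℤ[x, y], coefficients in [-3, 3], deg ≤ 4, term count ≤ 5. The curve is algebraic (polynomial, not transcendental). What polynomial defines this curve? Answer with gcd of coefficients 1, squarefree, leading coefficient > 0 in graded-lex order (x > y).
3*x*y^2 - 3*y^3 - 2*y

deg p = 3. The shape is more complex than any degree-2 curve.
Observable constraints: it meets the y-axis at y = 0 (among the integer gridlines); every point of the x-axis in the box is on the curve.
Fitting integer coefficients to these (and the overall shape) gives p.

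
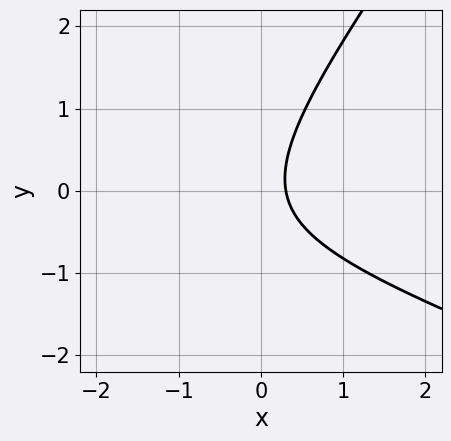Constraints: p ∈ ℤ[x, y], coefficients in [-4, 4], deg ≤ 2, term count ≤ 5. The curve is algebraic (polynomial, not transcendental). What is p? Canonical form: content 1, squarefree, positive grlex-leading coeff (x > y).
(a) deg p = 2. No degree-1 curve has this shape.
(b) From the visible intercepts: the curve avoids every integer y-axis point in the box.
(c) Matching integer coefficients to the picture gives p.

x^2 + 2*x*y - 2*y^2 + 3*x - 1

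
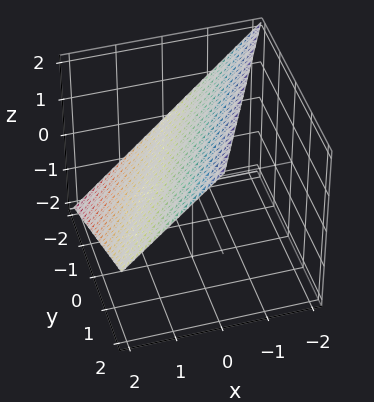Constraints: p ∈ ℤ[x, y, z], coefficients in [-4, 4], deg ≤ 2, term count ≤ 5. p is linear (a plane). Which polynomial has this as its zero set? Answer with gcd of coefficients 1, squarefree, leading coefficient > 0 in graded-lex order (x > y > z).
1. The degree is 1 — every cross-section is a straight line — this is a plane.
2. Checking where it meets the axes: it crosses the y-axis at the gridline y = -2; it meets the z-axis at z = 1 (among the integer gridlines).
3. The integer polynomial consistent with all of this is the stated p. Check: (1, 0, 0) on the x-axis lies on the surface, and p(1, 0, 0) = 0. ✓

2*x - y + 2*z - 2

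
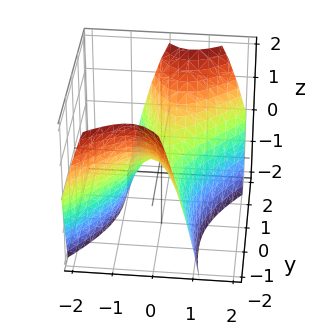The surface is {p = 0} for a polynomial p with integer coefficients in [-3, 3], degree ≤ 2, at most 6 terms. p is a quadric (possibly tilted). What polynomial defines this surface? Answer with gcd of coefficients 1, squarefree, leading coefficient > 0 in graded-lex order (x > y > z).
3*x^2 - 2*x*y - y^2 + 2*z

Degree: no degree-1 surface has this shape, so deg p = 2.
Checking where it meets the axes: one z-axis crossing is at z = 0; it meets the y-axis at y = 0 (among the integer gridlines); it meets the x-axis at x = 0 (among the integer gridlines).
Solving for integer coefficients yields p as stated.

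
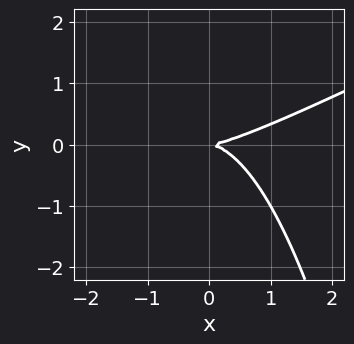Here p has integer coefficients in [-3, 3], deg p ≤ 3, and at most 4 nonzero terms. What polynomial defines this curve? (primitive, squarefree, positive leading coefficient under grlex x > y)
(a) Degree: no degree-2 curve has this shape, so deg p = 3.
(b) Observable constraints: it meets the y-axis at y = 0 (among the integer gridlines); it crosses the x-axis at the gridline x = 0.
(c) The integer polynomial consistent with all of this is the stated p.

x^3 - 2*x^2*y - 3*y^2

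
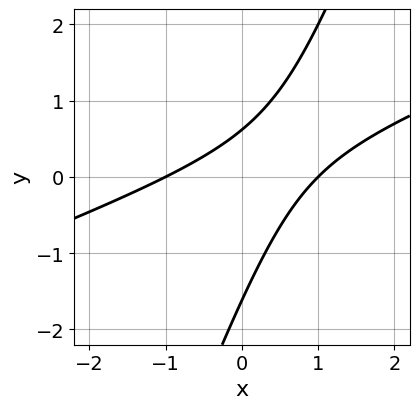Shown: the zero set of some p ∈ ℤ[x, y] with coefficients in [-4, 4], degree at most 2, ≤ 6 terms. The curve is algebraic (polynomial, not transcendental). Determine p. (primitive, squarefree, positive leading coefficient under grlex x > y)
x^2 - 3*x*y + y^2 + y - 1

1. Degree: no degree-1 curve has this shape, so deg p = 2.
2. Checking where it meets the axes: among the integer gridlines, it crosses the x-axis at x ∈ {-1, 1}.
3. Solving for integer coefficients yields p as stated.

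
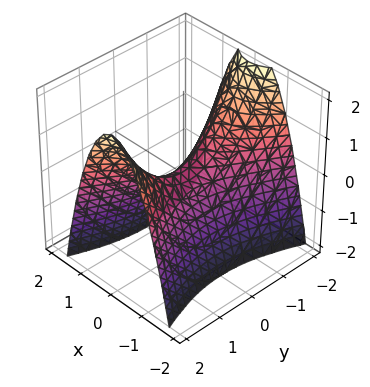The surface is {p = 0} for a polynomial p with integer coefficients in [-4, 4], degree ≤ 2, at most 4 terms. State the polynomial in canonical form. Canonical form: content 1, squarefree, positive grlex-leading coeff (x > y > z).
3*x^2 - y^2 + 2*z

First, the degree is 2 — a hyperbolic paraboloid; a quadric.
Next, symmetries: the y ↦ −y reflection is a symmetry, so y appears only in even powers; mirror symmetry x ↦ −x ⇒ only even powers of x.
Next, reading off the gridlines: one x-axis crossing is at x = 0; one y-axis crossing is at y = 0; it crosses the z-axis at the gridline z = 0.
Finally, matching integer coefficients to the picture gives p.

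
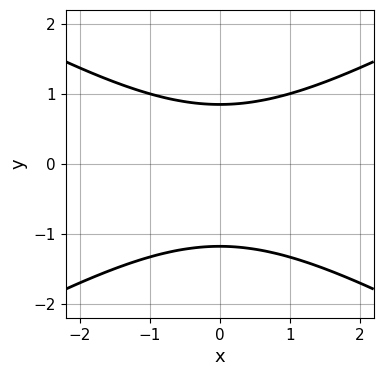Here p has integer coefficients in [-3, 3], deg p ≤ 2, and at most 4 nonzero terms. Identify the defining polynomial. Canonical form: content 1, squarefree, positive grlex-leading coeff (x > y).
x^2 - 3*y^2 - y + 3

(a) Degree: a generic line meets the curve in up to 2 points, so deg p = 2.
(b) Symmetries: mirror symmetry x ↦ −x ⇒ only even powers of x.
(c) From the axis intercepts and sections: it misses every integer gridline on the x-axis.
(d) Assembling these constraints gives the stated polynomial.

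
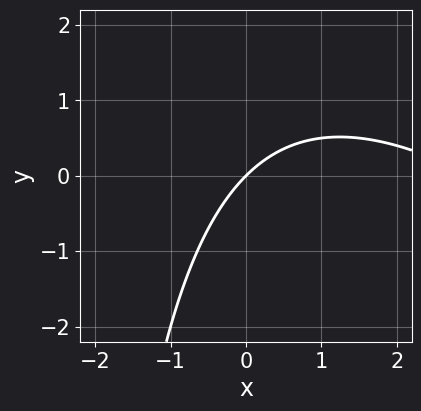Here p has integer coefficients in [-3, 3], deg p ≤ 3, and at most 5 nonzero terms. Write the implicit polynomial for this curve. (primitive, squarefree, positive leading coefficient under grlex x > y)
x^2 + x*y - 3*x + 3*y

First, degree: a generic line meets the curve in up to 2 points, so deg p = 2.
Then, reading off the gridlines: it meets the x-axis at x = 0 (among the integer gridlines); one y-axis crossing is at y = 0.
Finally, fitting integer coefficients to these (and the overall shape) gives p.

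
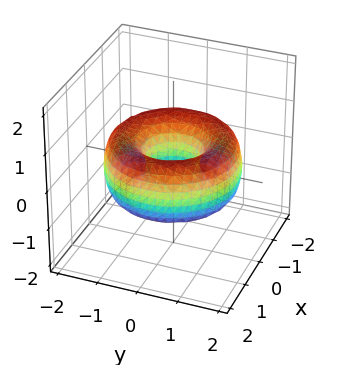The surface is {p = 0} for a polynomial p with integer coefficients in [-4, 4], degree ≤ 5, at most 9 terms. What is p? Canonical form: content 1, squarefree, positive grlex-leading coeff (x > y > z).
x^4 + 2*x^2*y^2 + y^4 - 3*x^2 - 3*y^2 + 2*z^2 + 1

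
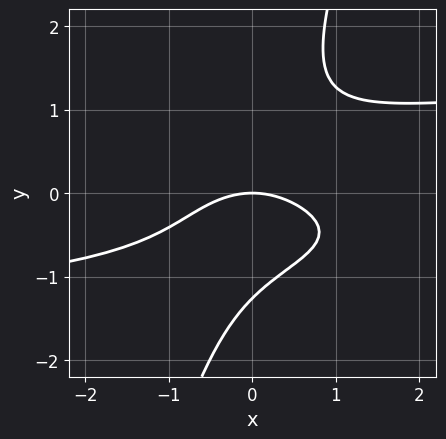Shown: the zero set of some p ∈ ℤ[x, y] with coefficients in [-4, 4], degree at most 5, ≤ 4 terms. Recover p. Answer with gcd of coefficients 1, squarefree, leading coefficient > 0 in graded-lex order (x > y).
3*x*y^3 - y^4 - x^2 - 2*y

First, deg p = 4.
Then, against the integer gridlines: it crosses the y-axis at the gridline y = 0; it crosses the x-axis at the gridline x = 0.
Finally, putting this together gives p.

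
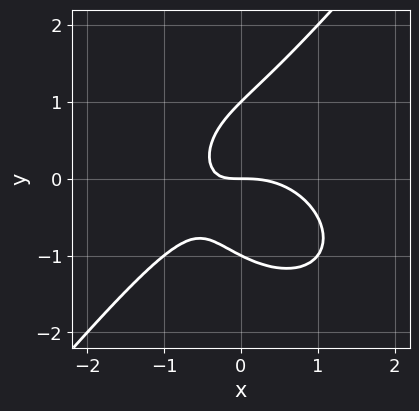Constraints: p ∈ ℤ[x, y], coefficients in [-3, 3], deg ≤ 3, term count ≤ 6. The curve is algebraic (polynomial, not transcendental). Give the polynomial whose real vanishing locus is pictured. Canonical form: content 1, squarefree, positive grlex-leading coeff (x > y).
2*x^3 + x*y^2 - 2*y^3 + 3*x*y + 2*y

The degree is 3 — the shape is more complex than any degree-2 curve.
Observable constraints: one x-axis crossing is at x = 0; among the integer gridlines, it crosses the y-axis at y ∈ {-1, 0, 1}.
Solving for integer coefficients yields p as stated.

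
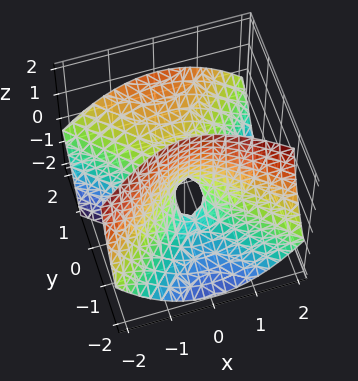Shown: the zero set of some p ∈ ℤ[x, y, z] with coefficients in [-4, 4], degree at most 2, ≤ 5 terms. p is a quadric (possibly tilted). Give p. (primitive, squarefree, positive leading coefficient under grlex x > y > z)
2*x^2 - 2*y^2 + 3*y*z + z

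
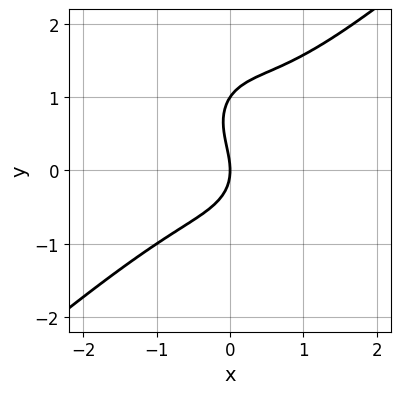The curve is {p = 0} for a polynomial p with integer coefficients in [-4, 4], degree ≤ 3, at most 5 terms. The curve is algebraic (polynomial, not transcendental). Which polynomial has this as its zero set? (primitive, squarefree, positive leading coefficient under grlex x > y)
3*x^3 - 2*x^2*y - 2*y^3 + 2*y^2 + 3*x

1. Degree: no degree-2 curve has this shape, so deg p = 3.
2. Observable constraints: the y-axis gridline crossings are at y ∈ {0, 1}; it meets the x-axis at x = 0 (among the integer gridlines).
3. Matching integer coefficients to the picture gives p.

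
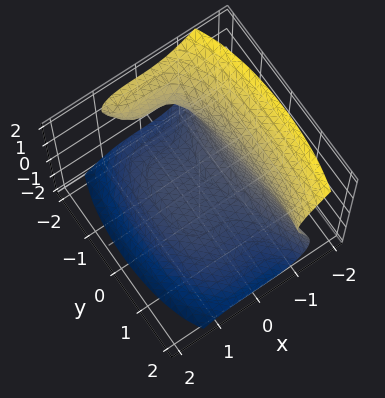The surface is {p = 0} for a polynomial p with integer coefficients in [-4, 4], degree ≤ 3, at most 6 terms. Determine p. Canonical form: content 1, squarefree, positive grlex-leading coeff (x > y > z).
3*x^3 - y^2*z + 2*z^3 + y + 3

First, degree: no degree-2 surface has this shape, so deg p = 3.
Next, observable constraints: it crosses the x-axis at the gridline x = -1; no y-intercept at any integer in the box.
Finally, the integer polynomial consistent with all of this is the stated p.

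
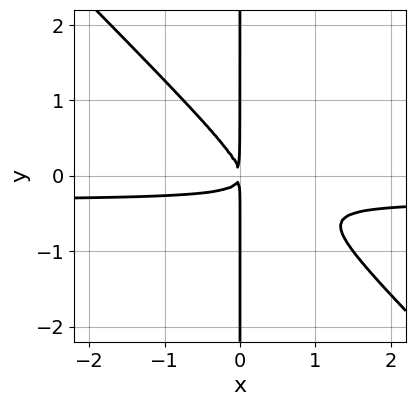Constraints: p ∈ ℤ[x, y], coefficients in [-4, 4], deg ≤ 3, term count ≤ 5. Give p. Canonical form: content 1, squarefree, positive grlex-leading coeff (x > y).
3*x^2*y + 3*x*y^2 + x^2

1. deg p = 3.
2. Against the integer gridlines: the visible y-axis segment lies entirely on the curve.
3. Putting this together gives p.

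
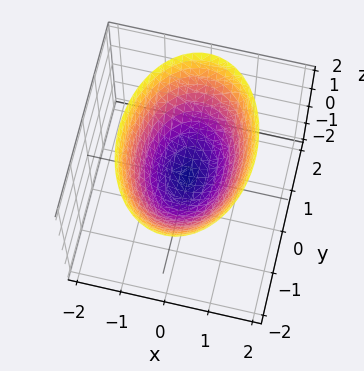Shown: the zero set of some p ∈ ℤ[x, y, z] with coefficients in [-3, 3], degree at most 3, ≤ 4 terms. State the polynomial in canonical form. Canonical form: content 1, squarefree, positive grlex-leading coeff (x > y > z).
The degree is 2 — a paraboloid; a quadric.
Symmetries: the x ↦ −x reflection is a symmetry, so x appears only in even powers; the y ↦ −y reflection is a symmetry, so y appears only in even powers.
Reading off the gridlines: it crosses the x-axis at the gridline x = 0; one y-axis crossing is at y = 0.
Assembling these constraints gives the stated polynomial.

2*x^2 + y^2 - 2*z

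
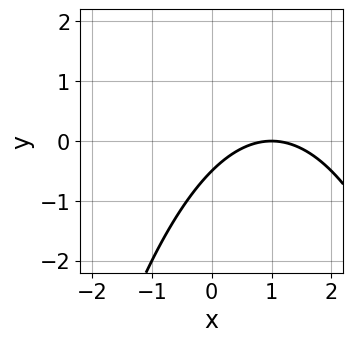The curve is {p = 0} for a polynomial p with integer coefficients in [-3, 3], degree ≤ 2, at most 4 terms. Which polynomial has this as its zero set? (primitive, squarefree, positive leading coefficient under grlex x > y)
1. Degree: no degree-1 curve has this shape, so deg p = 2.
2. From the axis intercepts and sections: one x-axis crossing is at x = 1.
3. Putting this together gives p.

x^2 - 2*x + 2*y + 1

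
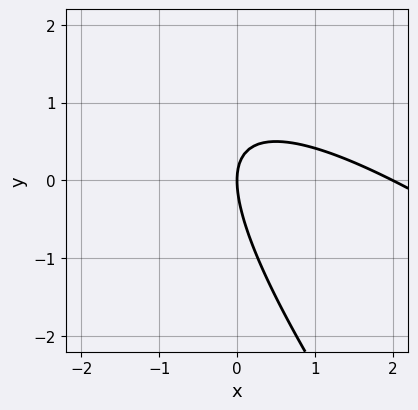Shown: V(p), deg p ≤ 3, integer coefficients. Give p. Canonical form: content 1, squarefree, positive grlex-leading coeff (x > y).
x^2 + 2*x*y + y^2 - 2*x

deg p = 2.
Against the integer gridlines: it crosses the y-axis at the gridline y = 0; among the integer gridlines, it crosses the x-axis at x ∈ {0, 2}.
Together with the visible shape, these determine p as stated.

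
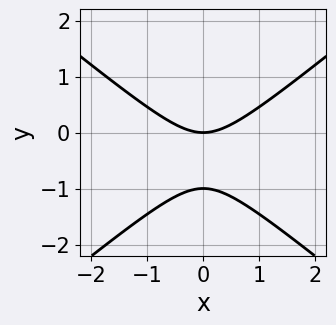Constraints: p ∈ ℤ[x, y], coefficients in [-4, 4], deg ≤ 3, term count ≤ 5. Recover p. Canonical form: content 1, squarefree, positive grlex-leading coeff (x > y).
First, deg p = 2. The shape is more complex than any degree-1 curve.
Then, symmetries: it's symmetric under x → −x, forcing even powers of x.
Then, checking where it meets the axes: one x-axis crossing is at x = 0; the y-axis gridline crossings are at y ∈ {-1, 0}.
Finally, the integer polynomial consistent with all of this is the stated p.

2*x^2 - 3*y^2 - 3*y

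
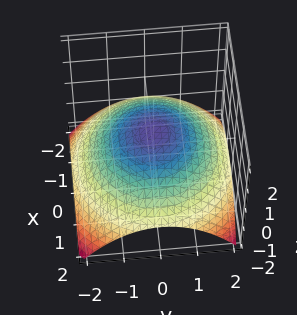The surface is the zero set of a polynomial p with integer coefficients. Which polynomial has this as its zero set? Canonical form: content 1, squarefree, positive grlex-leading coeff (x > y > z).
x^2 + y^2 + 3*z - 2

1. deg p = 2. No degree-1 surface has this shape.
2. By symmetry, the surface is invariant under rotation about z: p = q(x² + y², z).
3. Observable constraints: a circular section at z = 0 has radius between 1 and 2.
4. Together with the visible shape, these determine p as stated.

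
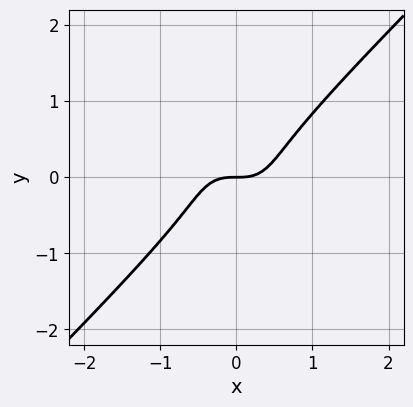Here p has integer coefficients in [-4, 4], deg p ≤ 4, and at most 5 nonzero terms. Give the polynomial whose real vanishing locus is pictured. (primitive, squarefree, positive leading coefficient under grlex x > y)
2*x^3 - 2*y^3 - y

The degree is 3 — a generic line meets the curve in up to 3 points.
Observable constraints: it meets the y-axis at y = 0 (among the integer gridlines); one x-axis crossing is at x = 0.
Matching integer coefficients to the picture gives p.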